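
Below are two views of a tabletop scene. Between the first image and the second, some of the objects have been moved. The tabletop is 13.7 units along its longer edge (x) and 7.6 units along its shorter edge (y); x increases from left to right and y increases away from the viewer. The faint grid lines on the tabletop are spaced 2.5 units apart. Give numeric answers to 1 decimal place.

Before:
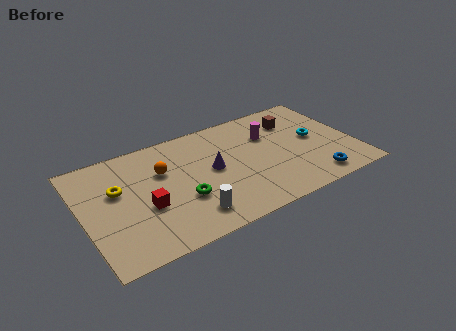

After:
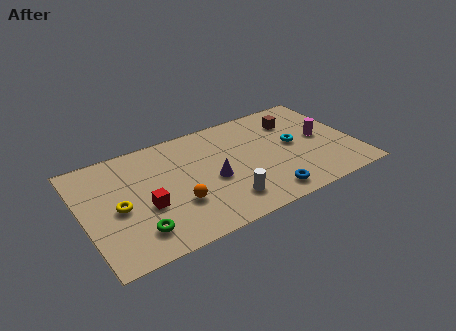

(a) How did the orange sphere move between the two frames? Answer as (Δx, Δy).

(0.4, -2.5)

The orange sphere started near (4.1, 5.0) and ended near (4.5, 2.5).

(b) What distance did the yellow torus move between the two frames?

1.2

From (1.8, 4.7) to (1.7, 3.5), the yellow torus covered √(0.1² + 1.2²) ≈ 1.2 units.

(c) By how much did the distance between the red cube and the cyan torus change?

-1.1

They were about 8.9 units apart before and 7.8 after — 1.1 units closer together.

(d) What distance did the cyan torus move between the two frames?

1.1

The cyan torus was near (11.8, 4.0) before and (10.7, 4.0) after, so it travelled √(1.1² + 0.0²) ≈ 1.1 units.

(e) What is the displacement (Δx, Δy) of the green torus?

(-2.4, -1.1)

The green torus started near (4.8, 2.7) and ended near (2.4, 1.6).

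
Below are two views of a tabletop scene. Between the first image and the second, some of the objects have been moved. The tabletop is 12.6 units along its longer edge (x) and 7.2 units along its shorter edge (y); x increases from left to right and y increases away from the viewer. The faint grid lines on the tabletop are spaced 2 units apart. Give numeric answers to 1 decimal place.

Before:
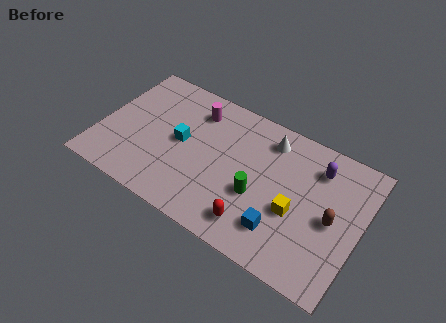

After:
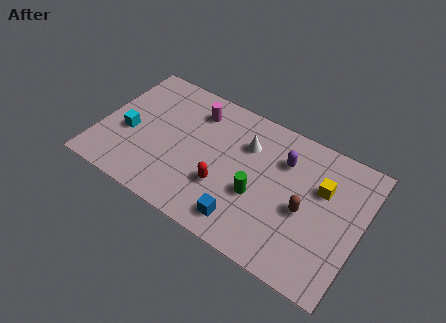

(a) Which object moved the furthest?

the cyan cube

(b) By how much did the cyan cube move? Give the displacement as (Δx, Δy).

(-2.5, -0.7)

The cyan cube started near (3.9, 3.7) and ended near (1.4, 3.0).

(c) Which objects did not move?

the green cylinder and the magenta cylinder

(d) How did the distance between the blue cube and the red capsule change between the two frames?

+0.4

They were about 1.3 units apart before and 1.7 after — 0.4 units further apart.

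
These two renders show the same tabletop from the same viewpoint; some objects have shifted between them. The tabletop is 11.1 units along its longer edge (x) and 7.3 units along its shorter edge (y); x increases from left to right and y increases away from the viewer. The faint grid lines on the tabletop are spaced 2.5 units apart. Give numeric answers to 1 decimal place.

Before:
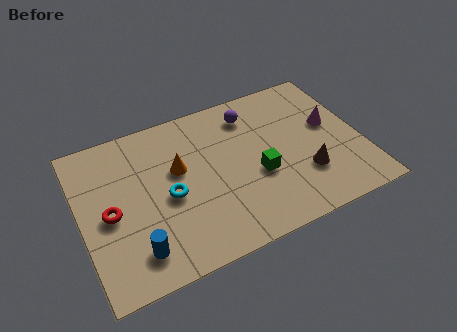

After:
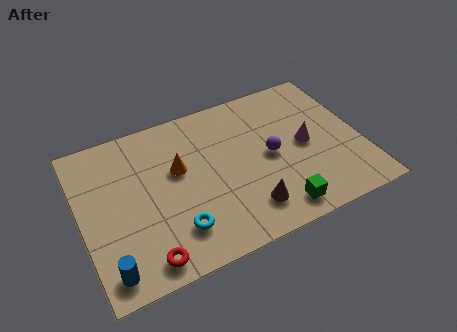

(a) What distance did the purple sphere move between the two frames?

2.4

The purple sphere moved from about (7.0, 5.9) to (7.5, 3.6), a distance of √(0.5² + 2.3²) ≈ 2.4.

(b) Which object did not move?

the orange cone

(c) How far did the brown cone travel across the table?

2.5

From (8.7, 2.2) to (6.3, 1.5), the brown cone covered √(2.4² + 0.7²) ≈ 2.5 units.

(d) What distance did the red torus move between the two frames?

2.7

From (1.1, 3.4) to (2.2, 0.9), the red torus covered √(1.1² + 2.5²) ≈ 2.7 units.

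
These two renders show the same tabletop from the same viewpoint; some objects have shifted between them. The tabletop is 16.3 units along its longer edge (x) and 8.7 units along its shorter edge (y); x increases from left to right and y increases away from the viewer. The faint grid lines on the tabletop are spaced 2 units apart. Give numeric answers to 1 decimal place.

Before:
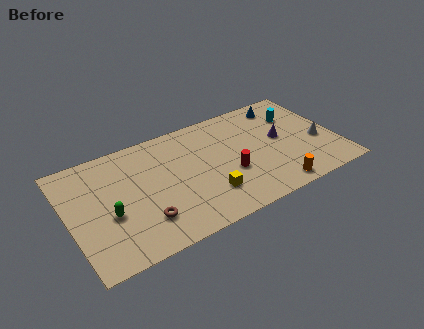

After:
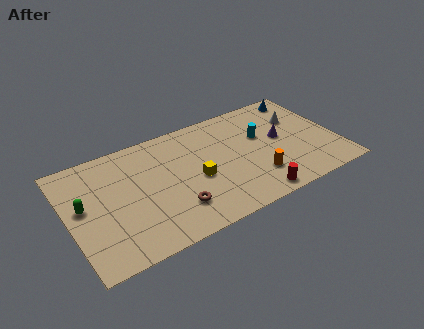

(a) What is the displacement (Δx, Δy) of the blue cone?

(1.3, 0.2)

From the two frames, the blue cone sits at roughly (13.6, 7.4) before and (14.9, 7.6) after.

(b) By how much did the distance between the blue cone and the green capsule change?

+2.3

They were about 12.0 units apart before and 14.3 after — 2.3 units further apart.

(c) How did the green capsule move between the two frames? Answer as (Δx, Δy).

(-1.4, 1.3)

The green capsule started near (2.3, 3.5) and ended near (0.9, 4.8).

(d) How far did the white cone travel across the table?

2.6

From (15.2, 3.5) to (14.3, 5.9), the white cone covered √(0.9² + 2.4²) ≈ 2.6 units.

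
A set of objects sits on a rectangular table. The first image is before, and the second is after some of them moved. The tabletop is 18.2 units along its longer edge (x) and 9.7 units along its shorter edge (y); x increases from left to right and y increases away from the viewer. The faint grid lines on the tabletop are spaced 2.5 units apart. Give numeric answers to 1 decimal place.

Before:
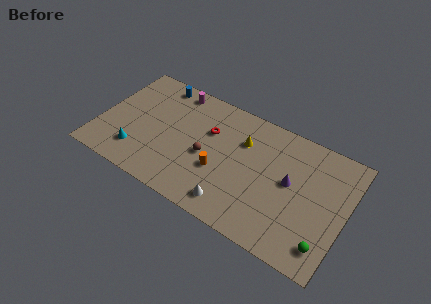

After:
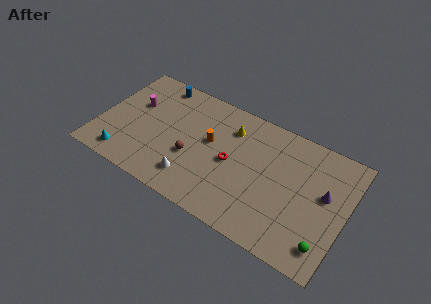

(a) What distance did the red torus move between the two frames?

2.5

The red torus moved from about (7.9, 6.4) to (9.8, 4.7), a distance of √(1.9² + 1.7²) ≈ 2.5.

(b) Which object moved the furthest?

the magenta cylinder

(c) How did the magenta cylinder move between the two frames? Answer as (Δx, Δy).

(-2.6, -2.5)

The magenta cylinder started near (4.9, 8.6) and ended near (2.3, 6.1).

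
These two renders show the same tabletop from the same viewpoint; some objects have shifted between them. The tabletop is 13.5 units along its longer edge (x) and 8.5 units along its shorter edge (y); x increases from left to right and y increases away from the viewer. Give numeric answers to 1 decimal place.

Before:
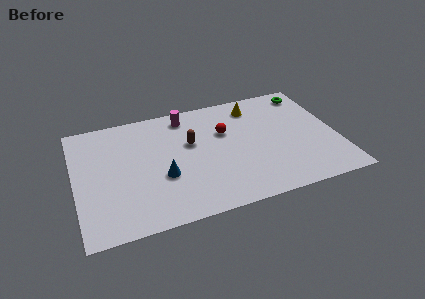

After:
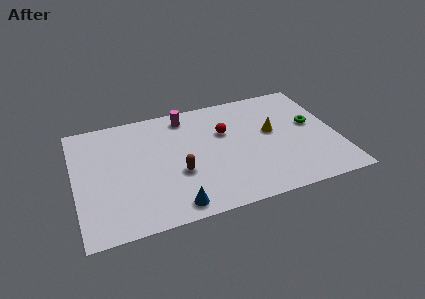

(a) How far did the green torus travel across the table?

2.5

From (12.4, 7.3) to (12.3, 4.8), the green torus covered √(0.1² + 2.5²) ≈ 2.5 units.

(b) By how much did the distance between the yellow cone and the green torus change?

-0.8

They were about 2.9 units apart before and 2.1 after — 0.8 units closer together.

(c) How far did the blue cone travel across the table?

2.2

The blue cone moved from about (4.4, 3.2) to (4.8, 1.0), a distance of √(0.4² + 2.2²) ≈ 2.2.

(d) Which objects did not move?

the red sphere and the magenta cylinder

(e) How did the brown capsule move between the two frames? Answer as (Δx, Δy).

(-0.8, -2.0)

The brown capsule was at about (6.0, 5.2) and moved to about (5.2, 3.2).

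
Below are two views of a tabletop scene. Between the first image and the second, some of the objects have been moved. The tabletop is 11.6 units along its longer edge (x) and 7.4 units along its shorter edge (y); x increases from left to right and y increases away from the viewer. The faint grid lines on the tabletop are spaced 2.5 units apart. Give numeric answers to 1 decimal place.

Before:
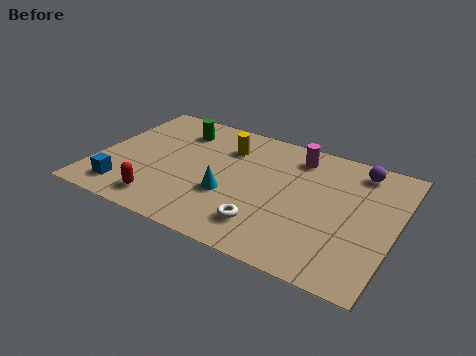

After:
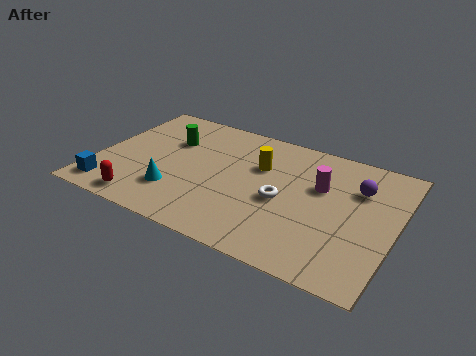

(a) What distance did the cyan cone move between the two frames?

2.1

From (5.3, 2.7) to (3.3, 2.0), the cyan cone covered √(2.0² + 0.7²) ≈ 2.1 units.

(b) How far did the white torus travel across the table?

1.7

From (6.9, 1.6) to (7.3, 3.3), the white torus covered √(0.4² + 1.7²) ≈ 1.7 units.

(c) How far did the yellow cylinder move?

1.5

From (4.8, 5.5) to (6.2, 4.9), the yellow cylinder covered √(1.4² + 0.6²) ≈ 1.5 units.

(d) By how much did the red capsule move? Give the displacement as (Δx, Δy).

(-0.7, -0.3)

The red capsule was at about (2.9, 1.2) and moved to about (2.2, 0.9).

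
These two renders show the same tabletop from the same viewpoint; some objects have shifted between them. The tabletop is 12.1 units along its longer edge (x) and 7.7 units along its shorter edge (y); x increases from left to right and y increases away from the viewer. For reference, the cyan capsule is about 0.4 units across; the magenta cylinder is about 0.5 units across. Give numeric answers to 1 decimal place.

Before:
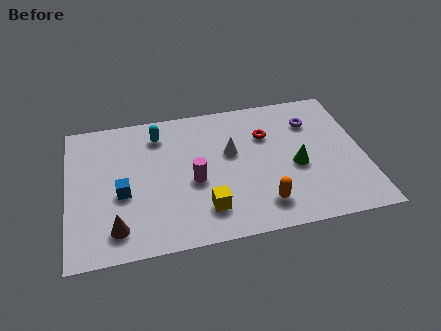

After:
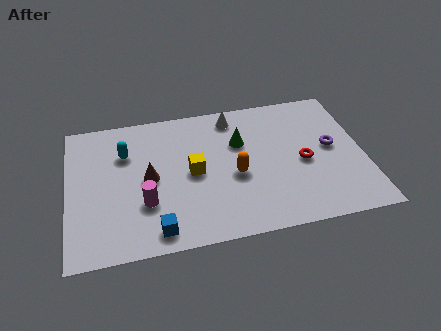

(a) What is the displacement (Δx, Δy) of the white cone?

(0.2, 2.0)

The white cone started near (6.7, 4.6) and ended near (6.9, 6.6).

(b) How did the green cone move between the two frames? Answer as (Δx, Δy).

(-2.2, 1.8)

From the two frames, the green cone sits at roughly (9.3, 3.3) before and (7.1, 5.1) after.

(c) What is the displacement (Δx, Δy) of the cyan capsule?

(-1.4, -0.8)

The cyan capsule was at about (3.8, 6.2) and moved to about (2.4, 5.4).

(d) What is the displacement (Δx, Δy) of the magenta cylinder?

(-2.0, -0.8)

The magenta cylinder started near (5.1, 3.3) and ended near (3.1, 2.5).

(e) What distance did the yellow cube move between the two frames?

2.1

The yellow cube was near (5.5, 1.7) before and (5.1, 3.8) after, so it travelled √(0.4² + 2.1²) ≈ 2.1 units.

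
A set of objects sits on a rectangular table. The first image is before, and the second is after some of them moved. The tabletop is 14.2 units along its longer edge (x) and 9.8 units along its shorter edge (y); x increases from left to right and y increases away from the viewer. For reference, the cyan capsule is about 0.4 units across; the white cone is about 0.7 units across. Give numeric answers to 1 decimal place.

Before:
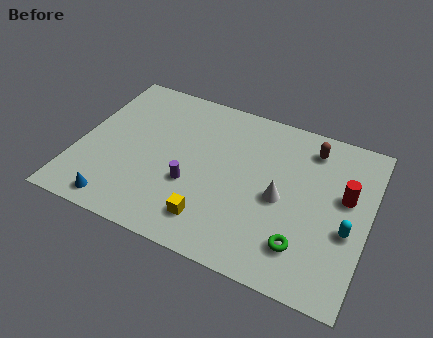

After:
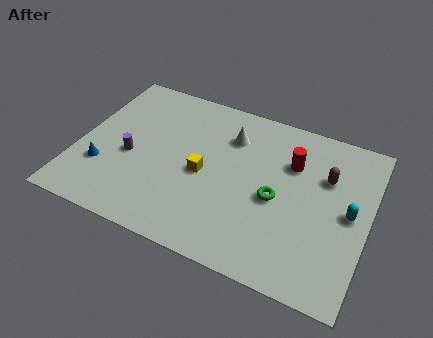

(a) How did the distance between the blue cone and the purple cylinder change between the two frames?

-2.4

They were about 4.1 units apart before and 1.7 after — 2.4 units closer together.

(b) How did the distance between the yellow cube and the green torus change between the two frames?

-0.8

The distance was about 4.4 in the first image and 3.6 in the second, so they moved 0.8 units closer together.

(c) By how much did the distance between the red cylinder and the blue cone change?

-1.9

They were about 11.6 units apart before and 9.7 after — 1.9 units closer together.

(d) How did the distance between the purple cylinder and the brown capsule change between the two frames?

+2.7

They were about 7.0 units apart before and 9.7 after — 2.7 units further apart.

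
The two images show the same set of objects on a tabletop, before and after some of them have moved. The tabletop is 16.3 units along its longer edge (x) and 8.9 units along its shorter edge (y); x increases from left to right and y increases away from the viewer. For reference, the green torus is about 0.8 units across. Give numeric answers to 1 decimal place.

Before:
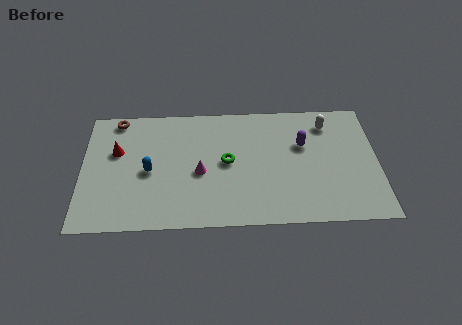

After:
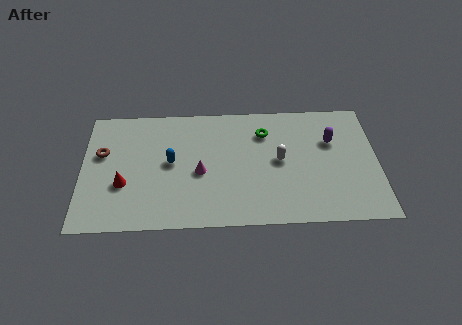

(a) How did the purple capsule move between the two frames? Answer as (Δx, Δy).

(1.6, 0.2)

The purple capsule was at about (12.2, 5.7) and moved to about (13.8, 5.9).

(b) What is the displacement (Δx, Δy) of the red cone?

(0.4, -2.4)

From the two frames, the red cone sits at roughly (1.9, 5.6) before and (2.3, 3.2) after.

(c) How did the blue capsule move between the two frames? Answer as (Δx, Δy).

(1.2, 0.6)

The blue capsule was at about (3.7, 4.1) and moved to about (4.9, 4.7).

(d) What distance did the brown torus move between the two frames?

2.6

From (1.9, 8.0) to (1.1, 5.5), the brown torus covered √(0.8² + 2.5²) ≈ 2.6 units.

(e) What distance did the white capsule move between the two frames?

3.7

The white capsule was near (13.6, 7.2) before and (10.9, 4.6) after, so it travelled √(2.7² + 2.6²) ≈ 3.7 units.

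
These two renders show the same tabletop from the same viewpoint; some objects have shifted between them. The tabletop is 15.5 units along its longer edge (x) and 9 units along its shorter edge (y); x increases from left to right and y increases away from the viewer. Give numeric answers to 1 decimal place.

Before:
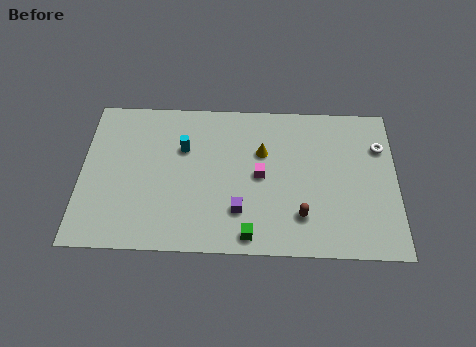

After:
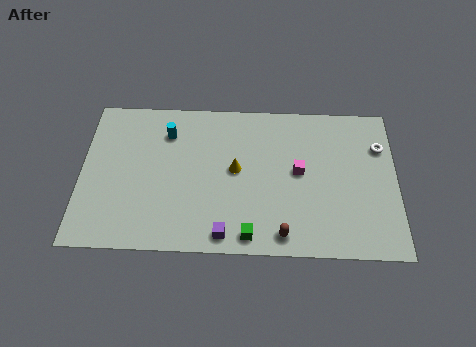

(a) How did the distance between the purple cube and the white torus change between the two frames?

+1.3

The distance was about 8.0 in the first image and 9.3 in the second, so they moved 1.3 units further apart.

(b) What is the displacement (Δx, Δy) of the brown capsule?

(-0.9, -1.1)

The brown capsule was at about (10.8, 2.2) and moved to about (9.9, 1.1).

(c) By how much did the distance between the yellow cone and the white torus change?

+1.5

The distance was about 5.8 in the first image and 7.3 in the second, so they moved 1.5 units further apart.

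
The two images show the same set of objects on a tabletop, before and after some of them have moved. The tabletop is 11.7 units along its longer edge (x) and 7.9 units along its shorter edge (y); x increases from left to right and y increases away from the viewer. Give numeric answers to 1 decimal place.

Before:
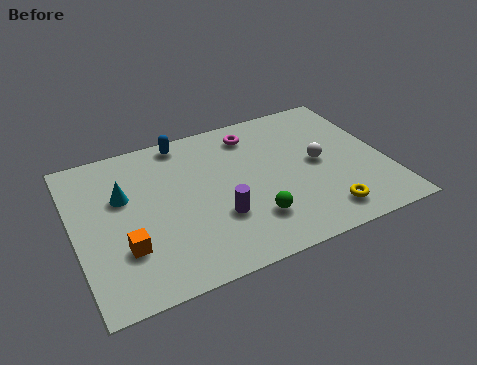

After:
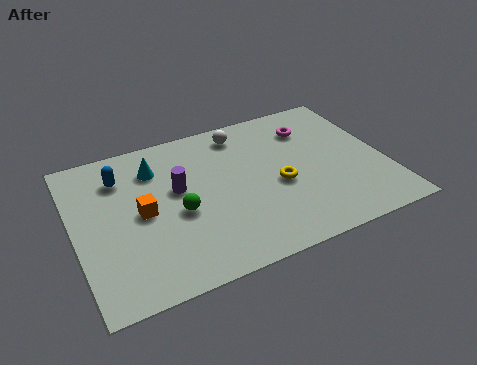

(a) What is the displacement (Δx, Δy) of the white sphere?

(-2.6, 2.7)

From the two frames, the white sphere sits at roughly (9.2, 4.0) before and (6.6, 6.7) after.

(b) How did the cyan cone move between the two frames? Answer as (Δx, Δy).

(1.3, 1.0)

From the two frames, the cyan cone sits at roughly (1.9, 5.0) before and (3.2, 6.0) after.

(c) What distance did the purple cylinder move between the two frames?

2.4

The purple cylinder moved from about (5.2, 2.6) to (3.9, 4.6), a distance of √(1.3² + 2.0²) ≈ 2.4.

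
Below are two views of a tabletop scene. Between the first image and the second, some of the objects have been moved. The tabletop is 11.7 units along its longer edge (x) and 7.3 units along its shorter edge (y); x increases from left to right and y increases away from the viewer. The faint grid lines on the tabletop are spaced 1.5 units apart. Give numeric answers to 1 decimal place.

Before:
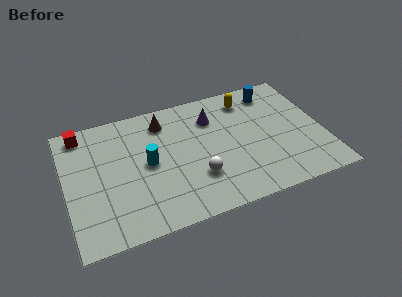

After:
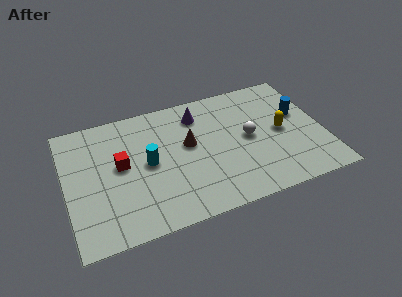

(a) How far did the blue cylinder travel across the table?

2.0

The blue cylinder was near (9.7, 6.1) before and (10.7, 4.4) after, so it travelled √(1.0² + 1.7²) ≈ 2.0 units.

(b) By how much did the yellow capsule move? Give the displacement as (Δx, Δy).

(1.3, -2.4)

From the two frames, the yellow capsule sits at roughly (8.5, 6.0) before and (9.8, 3.6) after.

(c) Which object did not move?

the cyan cylinder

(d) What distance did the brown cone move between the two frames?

2.0

From (4.6, 5.9) to (5.6, 4.2), the brown cone covered √(1.0² + 1.7²) ≈ 2.0 units.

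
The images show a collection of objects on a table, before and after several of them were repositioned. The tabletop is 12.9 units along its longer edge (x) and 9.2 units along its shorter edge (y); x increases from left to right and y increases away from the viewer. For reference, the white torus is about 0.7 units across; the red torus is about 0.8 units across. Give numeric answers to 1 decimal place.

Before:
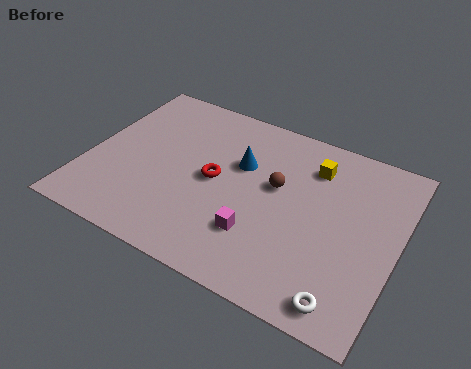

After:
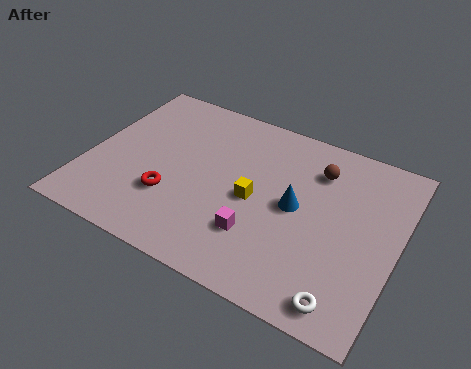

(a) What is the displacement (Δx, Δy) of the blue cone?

(2.5, -1.2)

The blue cone started near (6.2, 5.9) and ended near (8.7, 4.7).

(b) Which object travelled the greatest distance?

the yellow cube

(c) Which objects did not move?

the white torus and the magenta cube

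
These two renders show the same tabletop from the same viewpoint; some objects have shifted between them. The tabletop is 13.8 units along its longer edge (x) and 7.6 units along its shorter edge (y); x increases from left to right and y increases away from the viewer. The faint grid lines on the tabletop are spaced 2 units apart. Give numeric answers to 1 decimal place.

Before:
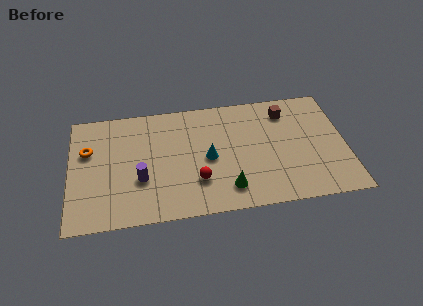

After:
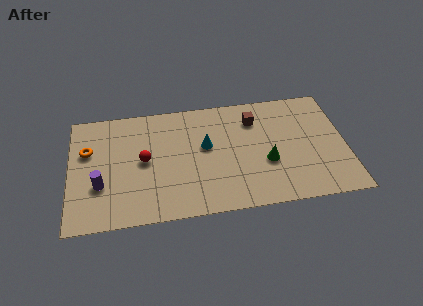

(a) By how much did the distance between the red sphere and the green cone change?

+4.5

Before: roughly 1.7 units apart; after: 6.2. That's 4.5 units further apart.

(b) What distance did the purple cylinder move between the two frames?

2.0

The purple cylinder was near (3.5, 2.7) before and (1.5, 2.6) after, so it travelled √(2.0² + 0.1²) ≈ 2.0 units.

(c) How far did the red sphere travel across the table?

3.1

The red sphere was near (6.3, 2.2) before and (3.7, 3.9) after, so it travelled √(2.6² + 1.7²) ≈ 3.1 units.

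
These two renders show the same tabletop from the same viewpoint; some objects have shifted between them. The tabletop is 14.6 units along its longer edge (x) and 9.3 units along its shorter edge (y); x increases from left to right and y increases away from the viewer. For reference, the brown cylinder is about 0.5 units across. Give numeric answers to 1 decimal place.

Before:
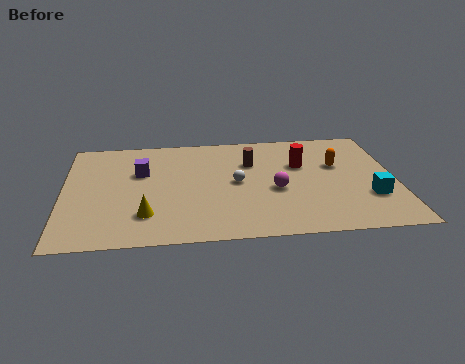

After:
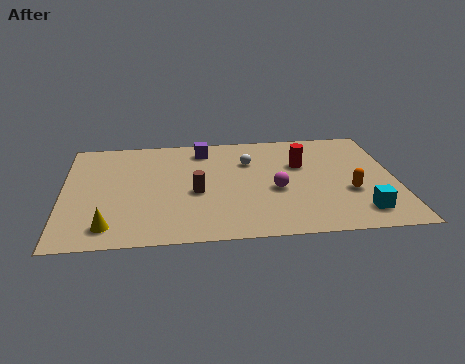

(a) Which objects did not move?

the magenta sphere and the red cylinder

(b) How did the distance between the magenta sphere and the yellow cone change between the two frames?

+1.8

They were about 5.9 units apart before and 7.7 after — 1.8 units further apart.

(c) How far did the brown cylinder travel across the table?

3.5

From (8.3, 6.4) to (5.8, 4.0), the brown cylinder covered √(2.5² + 2.4²) ≈ 3.5 units.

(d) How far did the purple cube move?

3.3

From (3.4, 6.0) to (6.2, 7.8), the purple cube covered √(2.8² + 1.8²) ≈ 3.3 units.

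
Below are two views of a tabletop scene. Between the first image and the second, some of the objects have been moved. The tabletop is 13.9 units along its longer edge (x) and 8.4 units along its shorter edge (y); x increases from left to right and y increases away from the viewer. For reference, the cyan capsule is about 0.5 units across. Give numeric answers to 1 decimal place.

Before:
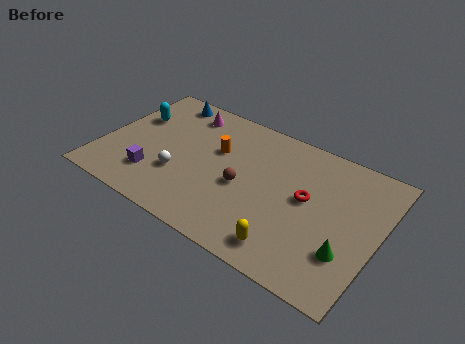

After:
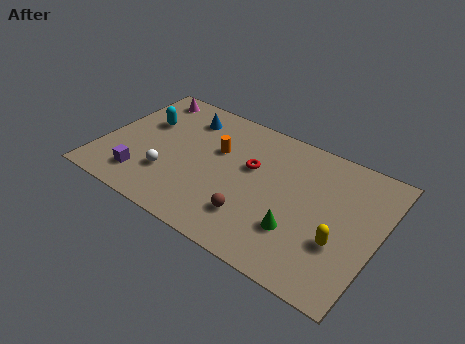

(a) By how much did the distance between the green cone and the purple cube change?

-1.9

The distance was about 9.7 in the first image and 7.8 in the second, so they moved 1.9 units closer together.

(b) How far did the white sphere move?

0.6

The white sphere moved from about (4.1, 2.8) to (3.6, 2.5), a distance of √(0.5² + 0.3²) ≈ 0.6.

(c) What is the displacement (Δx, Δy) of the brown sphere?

(0.8, -1.6)

The brown sphere started near (7.2, 3.7) and ended near (8.0, 2.1).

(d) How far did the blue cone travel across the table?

1.5

The blue cone moved from about (2.4, 7.4) to (3.7, 6.7), a distance of √(1.3² + 0.7²) ≈ 1.5.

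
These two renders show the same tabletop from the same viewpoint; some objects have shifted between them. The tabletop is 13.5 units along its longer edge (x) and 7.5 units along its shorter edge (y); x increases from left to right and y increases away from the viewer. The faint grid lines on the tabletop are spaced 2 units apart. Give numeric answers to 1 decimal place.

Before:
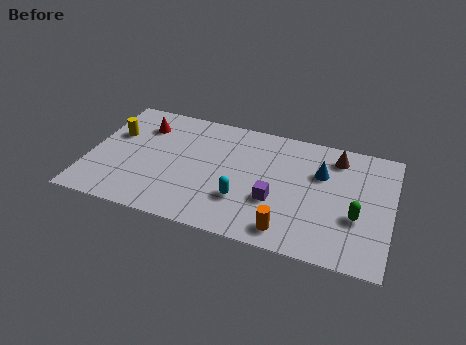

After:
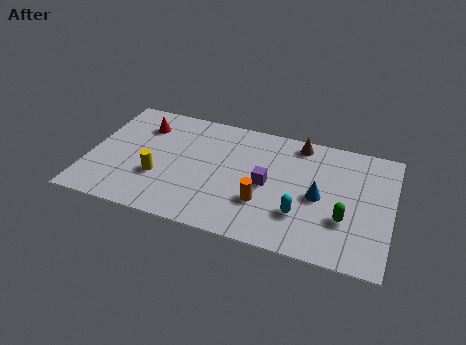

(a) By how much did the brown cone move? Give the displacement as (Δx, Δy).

(-1.7, 0.4)

From the two frames, the brown cone sits at roughly (10.9, 6.2) before and (9.2, 6.6) after.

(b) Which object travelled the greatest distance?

the yellow cylinder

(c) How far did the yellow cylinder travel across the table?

3.1

The yellow cylinder was near (1.0, 4.8) before and (3.2, 2.6) after, so it travelled √(2.2² + 2.2²) ≈ 3.1 units.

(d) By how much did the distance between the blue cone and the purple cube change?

-0.7

They were about 3.0 units apart before and 2.3 after — 0.7 units closer together.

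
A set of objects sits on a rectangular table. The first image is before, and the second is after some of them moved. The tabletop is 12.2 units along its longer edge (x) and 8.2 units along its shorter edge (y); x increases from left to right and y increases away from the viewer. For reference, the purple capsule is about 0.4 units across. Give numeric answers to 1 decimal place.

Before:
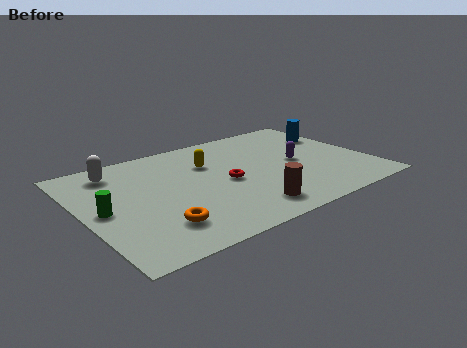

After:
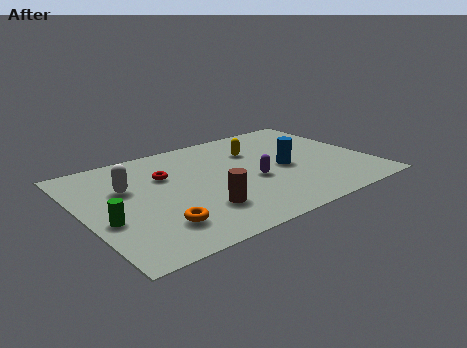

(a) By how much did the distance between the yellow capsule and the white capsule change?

+1.7

Before: roughly 4.0 units apart; after: 5.7. That's 1.7 units further apart.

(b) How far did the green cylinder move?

0.8

The green cylinder was near (0.8, 4.0) before and (0.8, 3.2) after, so it travelled √(0.0² + 0.8²) ≈ 0.8 units.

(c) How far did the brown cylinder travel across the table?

2.0

From (6.4, 1.4) to (4.6, 2.2), the brown cylinder covered √(1.8² + 0.8²) ≈ 2.0 units.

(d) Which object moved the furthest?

the blue cylinder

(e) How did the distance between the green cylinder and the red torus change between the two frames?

-1.5

They were about 5.2 units apart before and 3.7 after — 1.5 units closer together.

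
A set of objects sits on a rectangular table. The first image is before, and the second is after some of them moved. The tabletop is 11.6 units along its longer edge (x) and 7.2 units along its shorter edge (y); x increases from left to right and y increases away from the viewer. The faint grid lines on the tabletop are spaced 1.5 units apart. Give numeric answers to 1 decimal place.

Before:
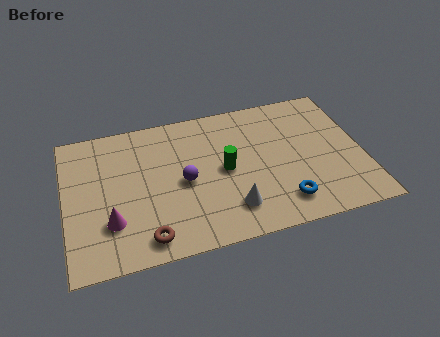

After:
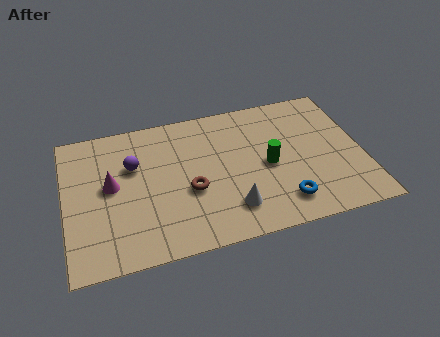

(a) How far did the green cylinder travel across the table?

1.7

The green cylinder moved from about (6.2, 3.6) to (7.9, 3.4), a distance of √(1.7² + 0.2²) ≈ 1.7.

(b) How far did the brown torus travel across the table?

2.6

The brown torus moved from about (3.0, 1.0) to (4.8, 2.9), a distance of √(1.8² + 1.9²) ≈ 2.6.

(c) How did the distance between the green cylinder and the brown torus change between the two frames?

-1.0

The distance was about 4.1 in the first image and 3.1 in the second, so they moved 1.0 units closer together.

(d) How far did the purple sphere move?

2.3

The purple sphere moved from about (4.6, 3.4) to (2.7, 4.7), a distance of √(1.9² + 1.3²) ≈ 2.3.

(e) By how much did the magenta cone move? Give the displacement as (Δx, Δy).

(0.1, 1.8)

From the two frames, the magenta cone sits at roughly (1.7, 2.1) before and (1.8, 3.9) after.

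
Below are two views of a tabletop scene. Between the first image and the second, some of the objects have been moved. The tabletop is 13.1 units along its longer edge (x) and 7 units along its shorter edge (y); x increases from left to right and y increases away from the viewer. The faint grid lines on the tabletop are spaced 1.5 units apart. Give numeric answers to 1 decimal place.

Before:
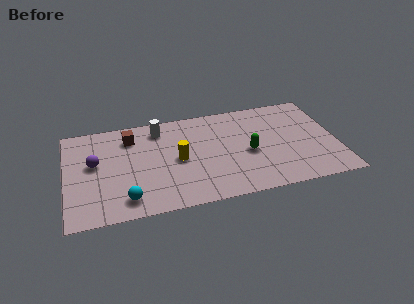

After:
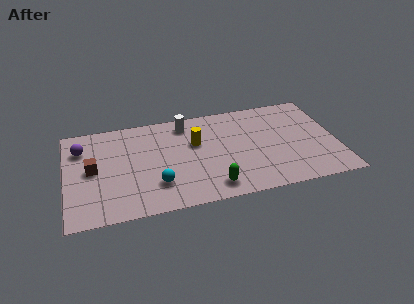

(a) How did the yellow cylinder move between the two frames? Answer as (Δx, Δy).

(0.9, 1.0)

The yellow cylinder was at about (5.4, 3.4) and moved to about (6.3, 4.4).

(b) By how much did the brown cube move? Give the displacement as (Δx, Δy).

(-1.9, -1.9)

From the two frames, the brown cube sits at roughly (3.2, 5.5) before and (1.3, 3.6) after.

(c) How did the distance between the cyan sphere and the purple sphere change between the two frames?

+1.7

Before: roughly 3.1 units apart; after: 4.8. That's 1.7 units further apart.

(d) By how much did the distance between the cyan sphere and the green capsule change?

-3.6

They were about 6.3 units apart before and 2.7 after — 3.6 units closer together.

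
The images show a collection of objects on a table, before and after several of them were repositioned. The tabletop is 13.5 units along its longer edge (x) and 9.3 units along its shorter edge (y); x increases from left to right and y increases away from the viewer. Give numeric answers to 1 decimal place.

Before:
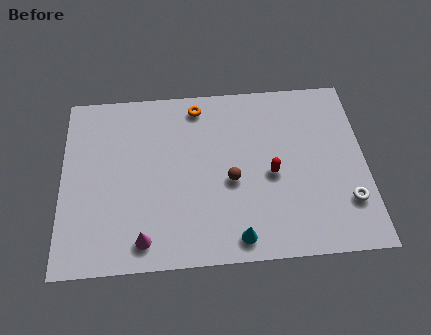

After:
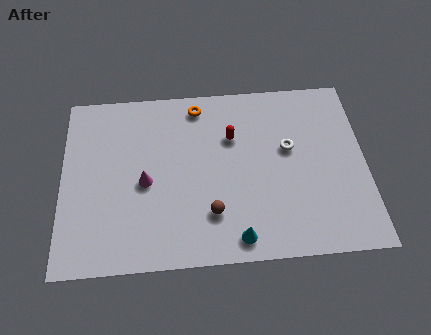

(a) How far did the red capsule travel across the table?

2.7

The red capsule moved from about (9.3, 4.2) to (7.6, 6.3), a distance of √(1.7² + 2.1²) ≈ 2.7.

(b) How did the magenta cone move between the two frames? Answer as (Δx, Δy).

(0.1, 2.9)

The magenta cone was at about (3.6, 1.3) and moved to about (3.7, 4.2).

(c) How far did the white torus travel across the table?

3.9

The white torus was near (12.6, 2.5) before and (10.1, 5.5) after, so it travelled √(2.5² + 3.0²) ≈ 3.9 units.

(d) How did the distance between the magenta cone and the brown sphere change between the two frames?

-1.3

Before: roughly 4.7 units apart; after: 3.4. That's 1.3 units closer together.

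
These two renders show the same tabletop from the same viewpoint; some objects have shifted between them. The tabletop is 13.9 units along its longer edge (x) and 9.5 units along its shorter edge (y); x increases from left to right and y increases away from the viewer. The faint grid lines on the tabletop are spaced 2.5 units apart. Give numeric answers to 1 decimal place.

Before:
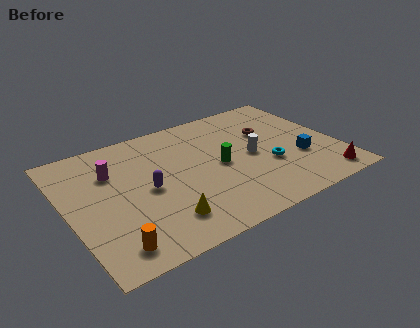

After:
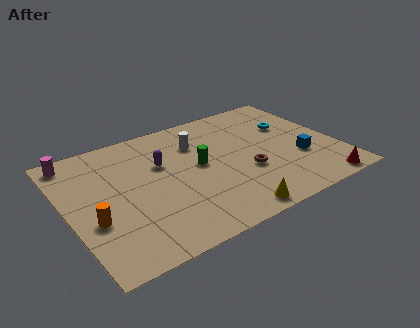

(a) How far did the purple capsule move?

1.9

The purple capsule moved from about (4.0, 4.5) to (5.0, 6.1), a distance of √(1.0² + 1.6²) ≈ 1.9.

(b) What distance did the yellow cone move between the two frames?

3.4

From (4.4, 2.0) to (7.6, 0.9), the yellow cone covered √(3.2² + 1.1²) ≈ 3.4 units.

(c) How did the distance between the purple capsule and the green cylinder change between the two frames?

-1.7

The distance was about 3.8 in the first image and 2.1 in the second, so they moved 1.7 units closer together.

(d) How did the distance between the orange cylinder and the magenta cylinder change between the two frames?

-0.4

They were about 5.3 units apart before and 4.9 after — 0.4 units closer together.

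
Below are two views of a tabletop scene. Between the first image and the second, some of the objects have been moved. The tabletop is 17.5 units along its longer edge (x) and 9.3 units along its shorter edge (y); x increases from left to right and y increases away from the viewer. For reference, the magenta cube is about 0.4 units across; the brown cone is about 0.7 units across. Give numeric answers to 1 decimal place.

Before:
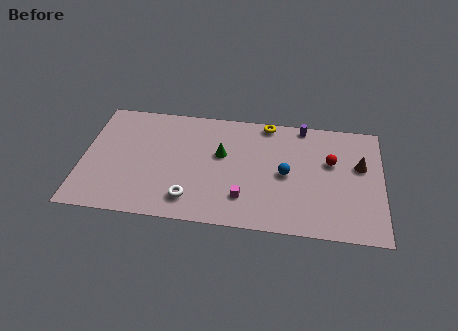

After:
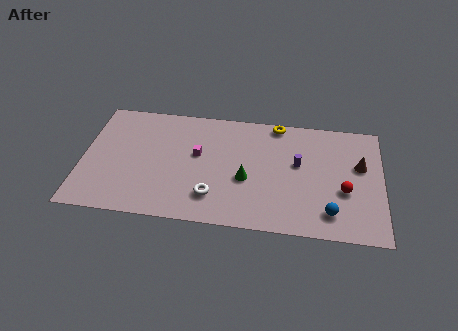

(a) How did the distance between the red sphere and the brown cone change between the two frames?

+0.6

The distance was about 1.7 in the first image and 2.3 in the second, so they moved 0.6 units further apart.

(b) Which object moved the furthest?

the magenta cube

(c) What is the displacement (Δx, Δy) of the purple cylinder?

(-0.2, -3.1)

From the two frames, the purple cylinder sits at roughly (12.8, 8.5) before and (12.6, 5.4) after.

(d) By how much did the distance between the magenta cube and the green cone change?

-0.3

Before: roughly 3.6 units apart; after: 3.3. That's 0.3 units closer together.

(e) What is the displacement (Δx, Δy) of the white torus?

(1.3, 0.4)

The white torus was at about (6.4, 1.8) and moved to about (7.7, 2.2).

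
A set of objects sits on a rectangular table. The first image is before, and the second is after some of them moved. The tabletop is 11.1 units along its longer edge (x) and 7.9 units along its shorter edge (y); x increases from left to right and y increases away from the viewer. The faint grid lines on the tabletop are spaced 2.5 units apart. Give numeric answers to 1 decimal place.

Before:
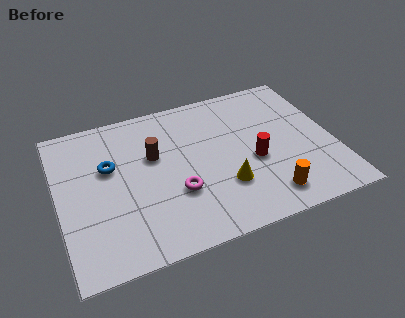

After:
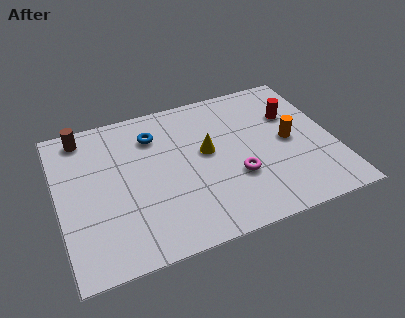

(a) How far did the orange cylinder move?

2.9

The orange cylinder moved from about (8.1, 1.3) to (9.3, 3.9), a distance of √(1.2² + 2.6²) ≈ 2.9.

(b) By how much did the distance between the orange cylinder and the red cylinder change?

-0.6

They were about 2.0 units apart before and 1.4 after — 0.6 units closer together.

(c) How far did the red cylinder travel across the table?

2.7

From (7.8, 3.3) to (9.6, 5.3), the red cylinder covered √(1.8² + 2.0²) ≈ 2.7 units.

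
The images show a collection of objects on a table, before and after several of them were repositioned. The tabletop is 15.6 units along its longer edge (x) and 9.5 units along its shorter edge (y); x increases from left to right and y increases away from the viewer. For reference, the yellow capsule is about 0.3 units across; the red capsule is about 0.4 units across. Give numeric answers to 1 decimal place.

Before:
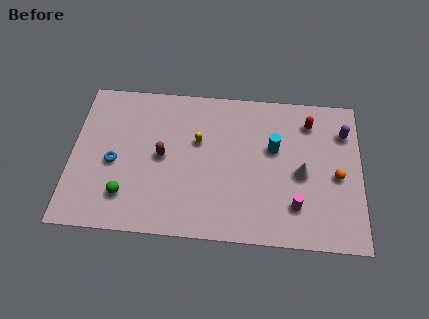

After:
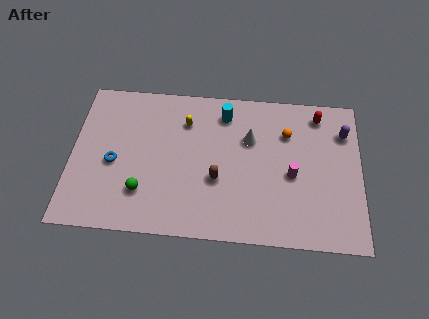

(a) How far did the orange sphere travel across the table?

3.7

From (14.3, 4.3) to (11.6, 6.8), the orange sphere covered √(2.7² + 2.5²) ≈ 3.7 units.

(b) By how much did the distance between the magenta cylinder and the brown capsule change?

-3.6

They were about 7.6 units apart before and 4.0 after — 3.6 units closer together.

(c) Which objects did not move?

the blue torus and the purple capsule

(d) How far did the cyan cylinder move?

3.4

From (10.9, 5.8) to (8.2, 7.8), the cyan cylinder covered √(2.7² + 2.0²) ≈ 3.4 units.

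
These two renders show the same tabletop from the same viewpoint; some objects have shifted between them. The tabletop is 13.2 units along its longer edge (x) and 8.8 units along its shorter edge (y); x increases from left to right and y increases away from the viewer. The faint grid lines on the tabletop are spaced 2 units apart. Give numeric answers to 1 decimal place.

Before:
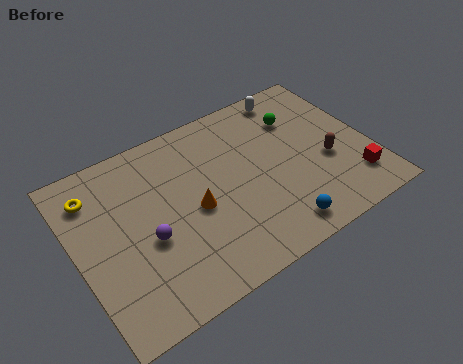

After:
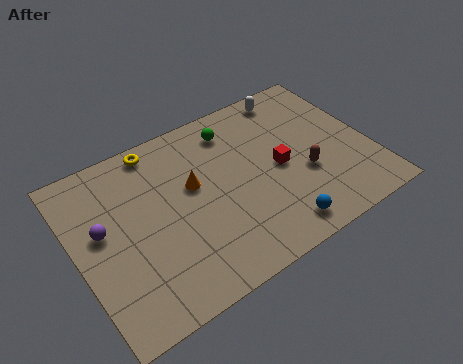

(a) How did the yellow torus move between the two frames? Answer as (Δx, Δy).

(3.0, 1.0)

From the two frames, the yellow torus sits at roughly (1.1, 6.9) before and (4.1, 7.9) after.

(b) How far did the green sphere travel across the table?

3.0

From (10.4, 6.4) to (7.5, 7.2), the green sphere covered √(2.9² + 0.8²) ≈ 3.0 units.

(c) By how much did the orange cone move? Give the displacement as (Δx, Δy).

(0.1, 1.2)

From the two frames, the orange cone sits at roughly (5.2, 4.0) before and (5.3, 5.2) after.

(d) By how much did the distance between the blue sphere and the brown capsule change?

-0.9

The distance was about 3.6 in the first image and 2.7 in the second, so they moved 0.9 units closer together.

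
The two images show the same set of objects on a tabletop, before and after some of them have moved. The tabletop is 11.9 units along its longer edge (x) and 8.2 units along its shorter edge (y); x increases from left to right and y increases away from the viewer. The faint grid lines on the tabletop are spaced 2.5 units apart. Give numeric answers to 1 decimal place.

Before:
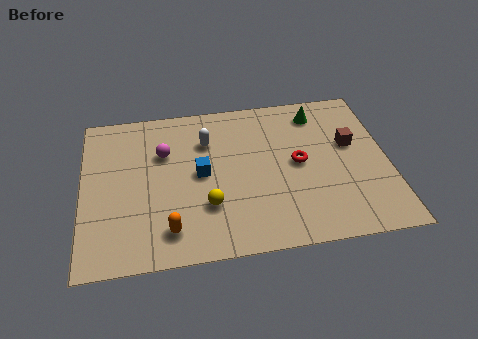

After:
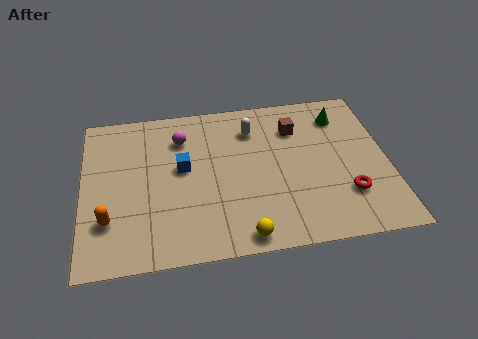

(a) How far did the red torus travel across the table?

2.6

From (8.4, 4.2) to (10.2, 2.3), the red torus covered √(1.8² + 1.9²) ≈ 2.6 units.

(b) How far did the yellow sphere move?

2.1

From (4.8, 2.5) to (6.1, 0.8), the yellow sphere covered √(1.3² + 1.7²) ≈ 2.1 units.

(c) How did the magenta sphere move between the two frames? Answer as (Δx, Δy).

(0.7, 0.7)

The magenta sphere started near (3.2, 5.5) and ended near (3.9, 6.2).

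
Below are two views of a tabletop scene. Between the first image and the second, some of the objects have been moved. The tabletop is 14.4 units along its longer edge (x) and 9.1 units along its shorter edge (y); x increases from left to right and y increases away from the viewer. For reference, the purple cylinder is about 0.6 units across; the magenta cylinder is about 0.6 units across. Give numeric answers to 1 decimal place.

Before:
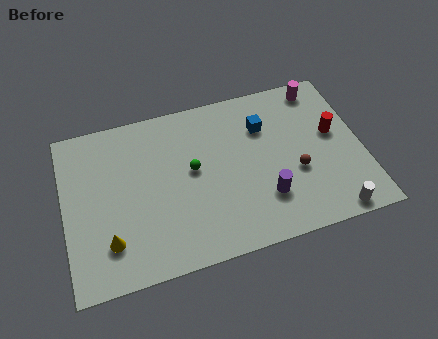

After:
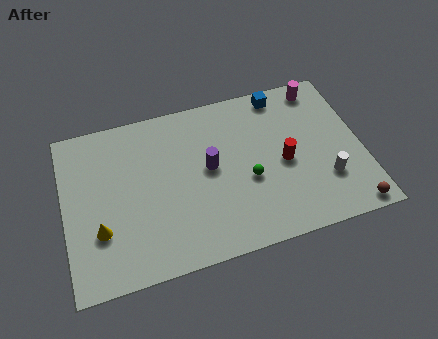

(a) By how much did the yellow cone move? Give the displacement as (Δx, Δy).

(-0.4, 0.7)

The yellow cone started near (2.0, 2.2) and ended near (1.6, 2.9).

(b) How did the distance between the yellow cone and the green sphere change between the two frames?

+2.2

The distance was about 5.0 in the first image and 7.2 in the second, so they moved 2.2 units further apart.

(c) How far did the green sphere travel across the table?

2.9

The green sphere moved from about (6.2, 5.0) to (8.8, 3.7), a distance of √(2.6² + 1.3²) ≈ 2.9.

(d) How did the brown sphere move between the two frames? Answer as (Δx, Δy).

(2.4, -2.7)

From the two frames, the brown sphere sits at roughly (11.1, 3.5) before and (13.5, 0.8) after.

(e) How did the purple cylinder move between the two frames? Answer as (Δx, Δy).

(-2.5, 2.4)

The purple cylinder was at about (9.5, 2.5) and moved to about (7.0, 4.9).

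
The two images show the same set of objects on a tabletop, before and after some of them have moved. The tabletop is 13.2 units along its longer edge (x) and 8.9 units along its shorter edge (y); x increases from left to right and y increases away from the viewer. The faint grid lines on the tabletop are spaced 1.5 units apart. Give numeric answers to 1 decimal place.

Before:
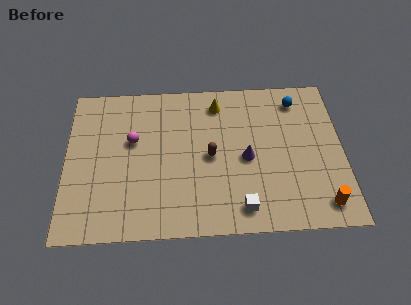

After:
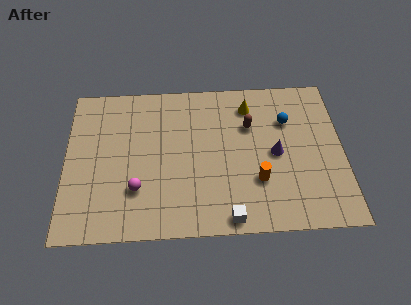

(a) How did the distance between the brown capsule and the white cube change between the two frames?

+2.0

They were about 3.3 units apart before and 5.3 after — 2.0 units further apart.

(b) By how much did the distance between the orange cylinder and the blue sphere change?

-2.5

They were about 6.2 units apart before and 3.7 after — 2.5 units closer together.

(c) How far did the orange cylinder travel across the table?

3.4

From (12.1, 1.3) to (9.1, 2.8), the orange cylinder covered √(3.0² + 1.5²) ≈ 3.4 units.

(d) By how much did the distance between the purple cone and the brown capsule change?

+0.4

They were about 1.7 units apart before and 2.1 after — 0.4 units further apart.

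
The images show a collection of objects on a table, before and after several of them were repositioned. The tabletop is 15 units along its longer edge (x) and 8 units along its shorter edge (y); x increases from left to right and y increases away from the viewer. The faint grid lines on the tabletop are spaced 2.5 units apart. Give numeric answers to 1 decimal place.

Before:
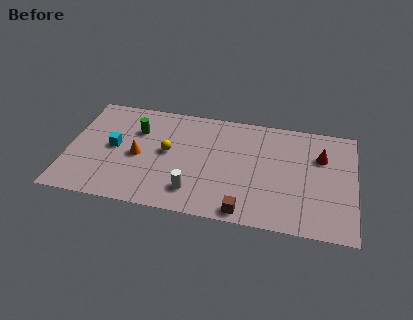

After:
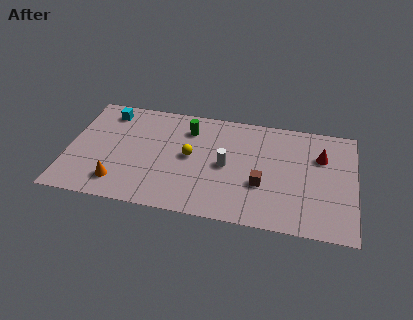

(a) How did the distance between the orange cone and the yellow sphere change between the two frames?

+2.8

Before: roughly 1.6 units apart; after: 4.4. That's 2.8 units further apart.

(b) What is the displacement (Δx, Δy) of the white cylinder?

(1.6, 2.2)

The white cylinder started near (6.7, 1.7) and ended near (8.3, 3.9).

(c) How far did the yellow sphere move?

1.2

The yellow sphere was near (5.2, 4.3) before and (6.4, 4.2) after, so it travelled √(1.2² + 0.1²) ≈ 1.2 units.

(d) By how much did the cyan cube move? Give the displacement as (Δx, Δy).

(-0.5, 2.6)

The cyan cube started near (2.4, 4.1) and ended near (1.9, 6.7).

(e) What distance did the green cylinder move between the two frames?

2.8

From (3.5, 5.6) to (6.2, 6.2), the green cylinder covered √(2.7² + 0.6²) ≈ 2.8 units.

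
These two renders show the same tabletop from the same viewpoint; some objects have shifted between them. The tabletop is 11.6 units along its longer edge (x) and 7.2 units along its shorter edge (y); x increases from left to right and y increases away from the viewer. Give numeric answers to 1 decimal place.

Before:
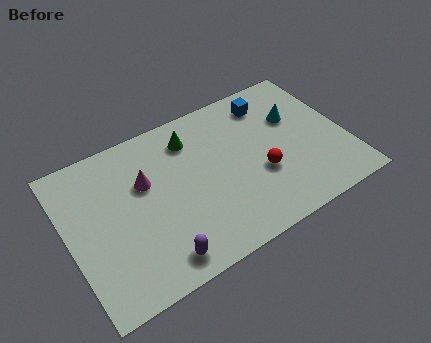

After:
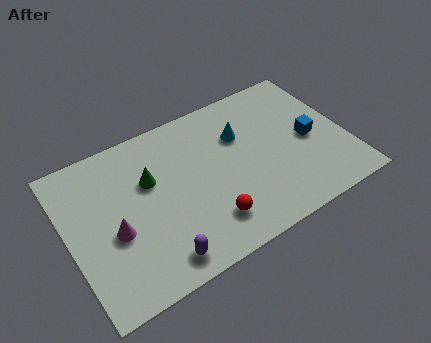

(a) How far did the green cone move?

2.2

The green cone was near (5.4, 5.7) before and (3.5, 4.6) after, so it travelled √(1.9² + 1.1²) ≈ 2.2 units.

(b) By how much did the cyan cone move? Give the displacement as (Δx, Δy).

(-2.3, 0.2)

The cyan cone was at about (9.7, 4.7) and moved to about (7.4, 4.9).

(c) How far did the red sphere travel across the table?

2.6

The red sphere moved from about (7.9, 2.7) to (5.5, 1.6), a distance of √(2.4² + 1.1²) ≈ 2.6.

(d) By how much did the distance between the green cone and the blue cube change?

+3.3

They were about 3.4 units apart before and 6.7 after — 3.3 units further apart.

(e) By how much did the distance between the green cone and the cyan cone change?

-0.5

Before: roughly 4.4 units apart; after: 3.9. That's 0.5 units closer together.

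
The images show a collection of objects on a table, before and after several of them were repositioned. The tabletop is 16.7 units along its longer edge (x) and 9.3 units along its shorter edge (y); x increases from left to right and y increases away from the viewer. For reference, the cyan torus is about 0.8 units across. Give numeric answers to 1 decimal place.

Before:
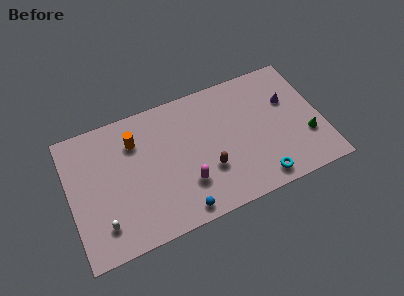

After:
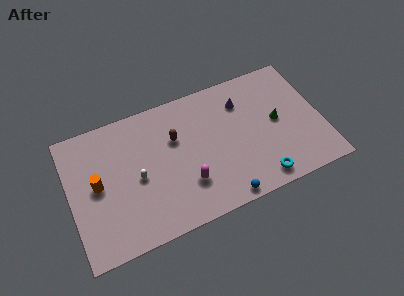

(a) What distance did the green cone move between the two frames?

2.5

The green cone was near (15.6, 3.0) before and (13.8, 4.8) after, so it travelled √(1.8² + 1.8²) ≈ 2.5 units.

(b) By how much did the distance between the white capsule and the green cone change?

-4.3

The distance was about 13.7 in the first image and 9.4 in the second, so they moved 4.3 units closer together.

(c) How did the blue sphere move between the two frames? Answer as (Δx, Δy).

(2.8, -0.2)

The blue sphere started near (6.9, 1.0) and ended near (9.7, 0.8).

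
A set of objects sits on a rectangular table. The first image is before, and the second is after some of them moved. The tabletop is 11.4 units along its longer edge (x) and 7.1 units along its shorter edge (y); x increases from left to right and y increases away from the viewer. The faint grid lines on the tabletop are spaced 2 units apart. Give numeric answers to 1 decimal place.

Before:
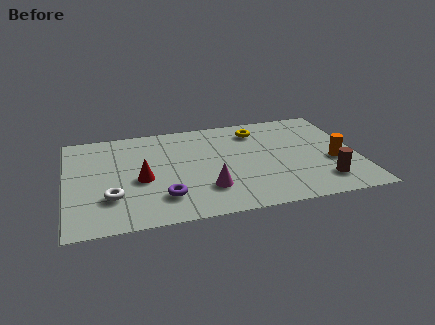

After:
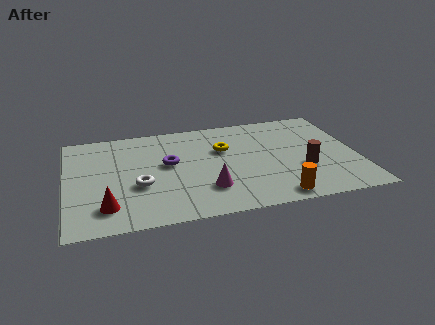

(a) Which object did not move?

the magenta cone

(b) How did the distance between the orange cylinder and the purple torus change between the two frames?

-1.7

The distance was about 6.8 in the first image and 5.1 in the second, so they moved 1.7 units closer together.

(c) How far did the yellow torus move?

1.8

From (7.6, 5.7) to (6.2, 4.6), the yellow torus covered √(1.4² + 1.1²) ≈ 1.8 units.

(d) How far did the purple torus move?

2.3

The purple torus was near (3.7, 1.7) before and (4.0, 4.0) after, so it travelled √(0.3² + 2.3²) ≈ 2.3 units.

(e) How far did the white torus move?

1.3

The white torus moved from about (1.7, 2.1) to (2.8, 2.7), a distance of √(1.1² + 0.6²) ≈ 1.3.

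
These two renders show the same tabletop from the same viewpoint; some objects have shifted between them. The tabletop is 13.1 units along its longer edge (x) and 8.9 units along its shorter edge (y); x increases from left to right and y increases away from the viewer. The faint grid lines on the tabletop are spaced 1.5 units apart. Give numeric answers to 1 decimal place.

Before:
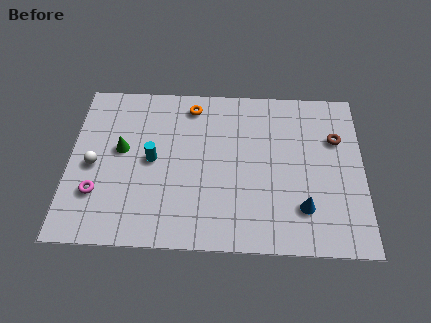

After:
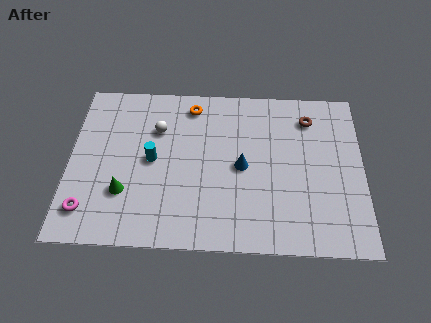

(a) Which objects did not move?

the orange torus and the cyan cylinder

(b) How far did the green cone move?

2.3

The green cone was near (2.3, 5.0) before and (2.5, 2.7) after, so it travelled √(0.2² + 2.3²) ≈ 2.3 units.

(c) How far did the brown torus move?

1.6

From (11.9, 6.0) to (10.7, 7.1), the brown torus covered √(1.2² + 1.1²) ≈ 1.6 units.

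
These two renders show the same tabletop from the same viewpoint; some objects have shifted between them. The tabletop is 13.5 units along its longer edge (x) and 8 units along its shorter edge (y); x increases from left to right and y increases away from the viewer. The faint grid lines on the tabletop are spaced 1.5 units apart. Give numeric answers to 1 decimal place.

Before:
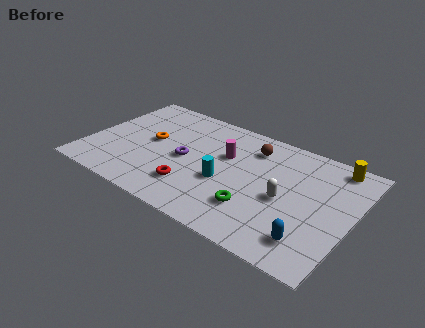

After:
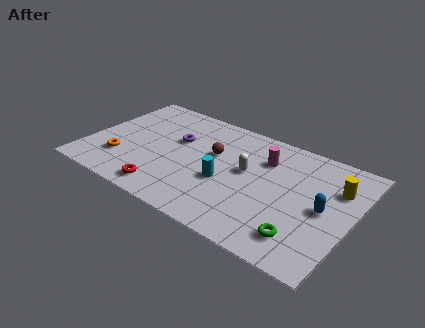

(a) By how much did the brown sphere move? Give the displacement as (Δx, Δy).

(-1.8, -1.4)

From the two frames, the brown sphere sits at roughly (8.1, 6.3) before and (6.3, 4.9) after.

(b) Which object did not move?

the cyan cylinder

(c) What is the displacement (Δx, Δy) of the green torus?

(2.5, -0.6)

The green torus was at about (8.9, 2.2) and moved to about (11.4, 1.6).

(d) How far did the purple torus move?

1.4

The purple torus moved from about (5.0, 3.8) to (4.3, 5.0), a distance of √(0.7² + 1.2²) ≈ 1.4.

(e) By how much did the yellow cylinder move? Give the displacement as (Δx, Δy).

(0.3, -1.5)

From the two frames, the yellow cylinder sits at roughly (12.2, 7.1) before and (12.5, 5.6) after.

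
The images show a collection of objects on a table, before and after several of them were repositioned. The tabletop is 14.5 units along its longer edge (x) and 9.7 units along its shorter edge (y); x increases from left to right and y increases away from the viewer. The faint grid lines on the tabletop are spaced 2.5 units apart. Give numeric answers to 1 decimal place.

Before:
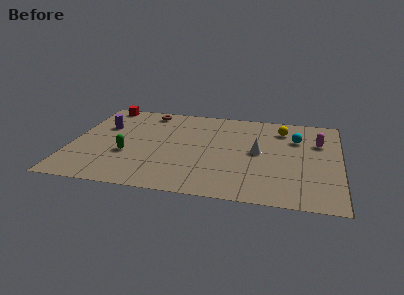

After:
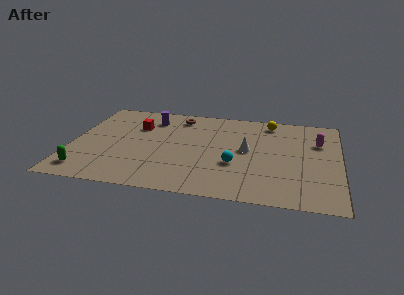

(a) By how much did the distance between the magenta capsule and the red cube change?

-2.2

The distance was about 12.1 in the first image and 9.9 in the second, so they moved 2.2 units closer together.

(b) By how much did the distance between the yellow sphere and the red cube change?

-2.6

The distance was about 10.0 in the first image and 7.4 in the second, so they moved 2.6 units closer together.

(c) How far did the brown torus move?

1.7

The brown torus moved from about (3.9, 8.5) to (5.6, 8.2), a distance of √(1.7² + 0.3²) ≈ 1.7.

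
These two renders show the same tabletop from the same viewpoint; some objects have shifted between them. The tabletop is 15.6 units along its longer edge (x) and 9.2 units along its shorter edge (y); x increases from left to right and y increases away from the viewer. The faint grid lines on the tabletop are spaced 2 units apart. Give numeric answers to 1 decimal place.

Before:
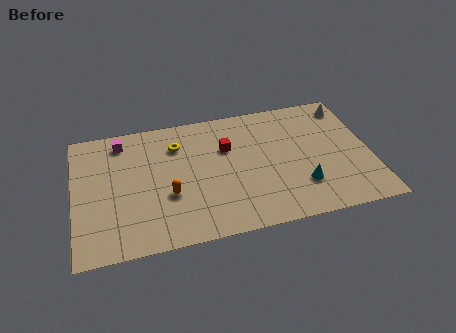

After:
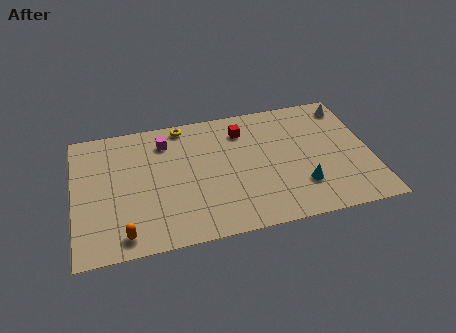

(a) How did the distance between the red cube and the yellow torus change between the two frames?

+0.6

They were about 2.7 units apart before and 3.3 after — 0.6 units further apart.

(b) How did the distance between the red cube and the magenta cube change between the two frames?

-1.7

The distance was about 5.8 in the first image and 4.1 in the second, so they moved 1.7 units closer together.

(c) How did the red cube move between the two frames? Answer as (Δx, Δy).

(0.9, 1.1)

The red cube started near (8.1, 6.1) and ended near (9.0, 7.2).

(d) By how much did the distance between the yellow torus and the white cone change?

-0.4

They were about 9.2 units apart before and 8.8 after — 0.4 units closer together.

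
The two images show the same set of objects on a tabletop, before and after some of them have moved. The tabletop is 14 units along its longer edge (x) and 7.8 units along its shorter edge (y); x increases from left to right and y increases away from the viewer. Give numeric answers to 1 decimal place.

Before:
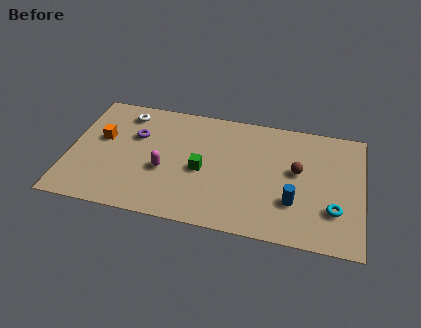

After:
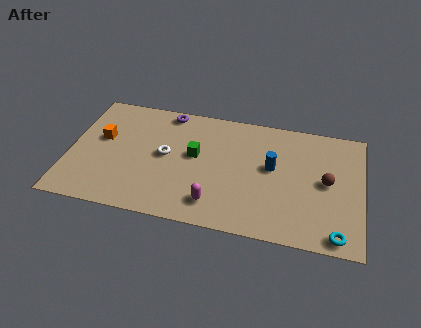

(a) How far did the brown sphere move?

1.5

The brown sphere moved from about (10.9, 4.4) to (12.3, 4.0), a distance of √(1.4² + 0.4²) ≈ 1.5.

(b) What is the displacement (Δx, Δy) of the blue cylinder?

(-1.1, 2.0)

The blue cylinder was at about (10.8, 2.4) and moved to about (9.7, 4.4).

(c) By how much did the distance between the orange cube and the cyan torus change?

+0.6

The distance was about 11.4 in the first image and 12.0 in the second, so they moved 0.6 units further apart.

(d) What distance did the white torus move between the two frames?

3.2

The white torus was near (2.5, 6.5) before and (4.6, 4.1) after, so it travelled √(2.1² + 2.4²) ≈ 3.2 units.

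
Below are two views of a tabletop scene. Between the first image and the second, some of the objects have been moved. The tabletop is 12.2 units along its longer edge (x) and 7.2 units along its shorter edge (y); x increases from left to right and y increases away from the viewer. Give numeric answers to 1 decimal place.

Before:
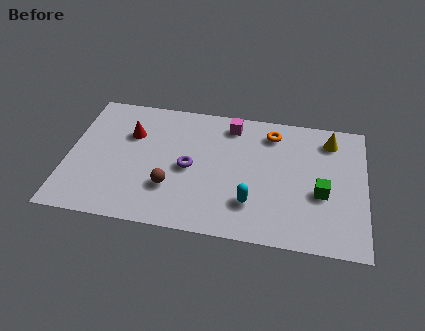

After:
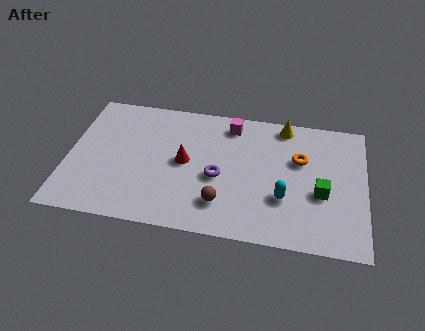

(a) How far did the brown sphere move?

2.2

From (4.3, 2.2) to (6.4, 1.7), the brown sphere covered √(2.1² + 0.5²) ≈ 2.2 units.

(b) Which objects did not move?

the magenta cube and the green cube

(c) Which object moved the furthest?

the red cone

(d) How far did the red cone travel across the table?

2.6

The red cone moved from about (2.5, 4.9) to (4.8, 3.7), a distance of √(2.3² + 1.2²) ≈ 2.6.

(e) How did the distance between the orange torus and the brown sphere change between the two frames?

-1.2

The distance was about 5.4 in the first image and 4.2 in the second, so they moved 1.2 units closer together.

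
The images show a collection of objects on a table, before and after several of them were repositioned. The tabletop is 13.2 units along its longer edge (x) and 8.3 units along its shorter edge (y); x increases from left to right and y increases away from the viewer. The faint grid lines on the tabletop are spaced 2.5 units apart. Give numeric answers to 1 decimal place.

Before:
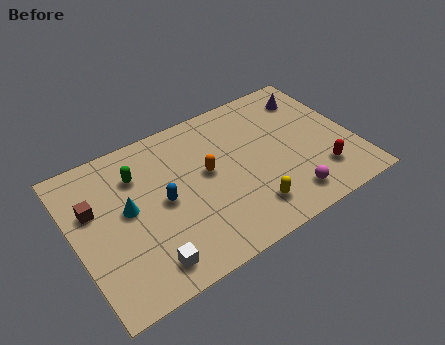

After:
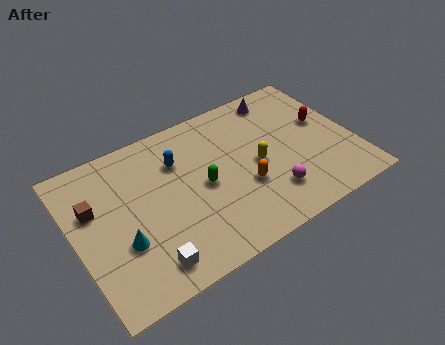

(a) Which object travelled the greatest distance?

the green capsule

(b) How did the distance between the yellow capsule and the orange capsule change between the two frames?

-2.1

Before: roughly 3.3 units apart; after: 1.2. That's 2.1 units closer together.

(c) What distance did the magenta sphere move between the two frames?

0.9

The magenta sphere moved from about (9.6, 1.4) to (8.9, 2.0), a distance of √(0.7² + 0.6²) ≈ 0.9.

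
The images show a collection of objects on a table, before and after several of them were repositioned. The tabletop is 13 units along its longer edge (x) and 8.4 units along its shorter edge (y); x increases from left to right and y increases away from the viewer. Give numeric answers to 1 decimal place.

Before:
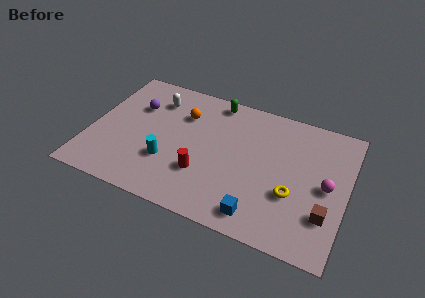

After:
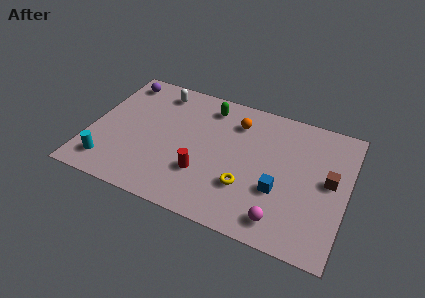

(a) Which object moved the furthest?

the magenta sphere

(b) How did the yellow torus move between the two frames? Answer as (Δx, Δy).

(-2.3, -0.4)

From the two frames, the yellow torus sits at roughly (10.4, 3.0) before and (8.1, 2.6) after.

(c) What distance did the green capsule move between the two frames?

0.6

The green capsule moved from about (6.0, 7.5) to (5.7, 7.0), a distance of √(0.3² + 0.5²) ≈ 0.6.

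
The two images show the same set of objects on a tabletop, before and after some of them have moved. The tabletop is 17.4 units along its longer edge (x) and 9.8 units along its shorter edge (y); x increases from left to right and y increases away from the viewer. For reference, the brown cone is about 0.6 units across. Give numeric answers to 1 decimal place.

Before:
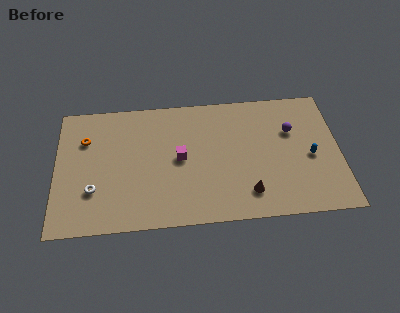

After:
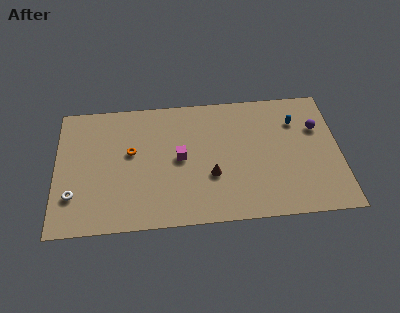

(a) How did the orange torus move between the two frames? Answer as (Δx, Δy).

(2.8, -1.2)

From the two frames, the orange torus sits at roughly (1.8, 6.9) before and (4.6, 5.7) after.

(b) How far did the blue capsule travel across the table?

2.9

The blue capsule moved from about (15.6, 4.4) to (14.8, 7.2), a distance of √(0.8² + 2.8²) ≈ 2.9.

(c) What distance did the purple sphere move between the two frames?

1.6

From (14.5, 6.5) to (16.1, 6.6), the purple sphere covered √(1.6² + 0.1²) ≈ 1.6 units.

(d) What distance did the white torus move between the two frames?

1.2

From (2.3, 3.0) to (1.1, 2.7), the white torus covered √(1.2² + 0.3²) ≈ 1.2 units.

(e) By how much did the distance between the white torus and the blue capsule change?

+1.0

Before: roughly 13.4 units apart; after: 14.4. That's 1.0 units further apart.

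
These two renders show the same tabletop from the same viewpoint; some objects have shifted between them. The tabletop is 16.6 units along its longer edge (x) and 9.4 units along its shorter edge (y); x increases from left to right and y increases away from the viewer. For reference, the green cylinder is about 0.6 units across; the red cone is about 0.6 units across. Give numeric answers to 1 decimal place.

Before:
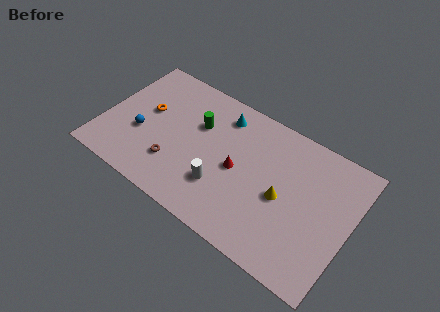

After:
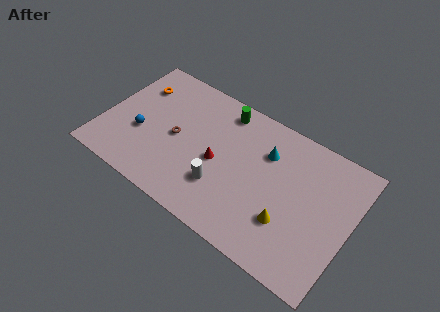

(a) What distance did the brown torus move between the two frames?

1.9

From (5.1, 2.6) to (4.9, 4.5), the brown torus covered √(0.2² + 1.9²) ≈ 1.9 units.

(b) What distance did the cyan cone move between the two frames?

3.4

The cyan cone was near (7.5, 7.7) before and (10.7, 6.7) after, so it travelled √(3.2² + 1.0²) ≈ 3.4 units.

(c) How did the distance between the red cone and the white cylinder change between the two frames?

-0.3

Before: roughly 1.9 units apart; after: 1.6. That's 0.3 units closer together.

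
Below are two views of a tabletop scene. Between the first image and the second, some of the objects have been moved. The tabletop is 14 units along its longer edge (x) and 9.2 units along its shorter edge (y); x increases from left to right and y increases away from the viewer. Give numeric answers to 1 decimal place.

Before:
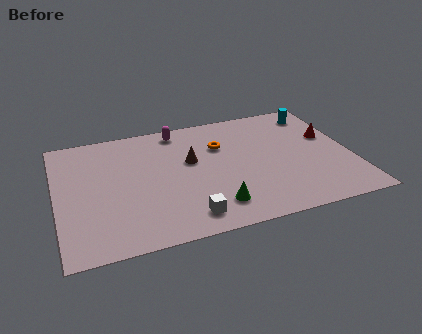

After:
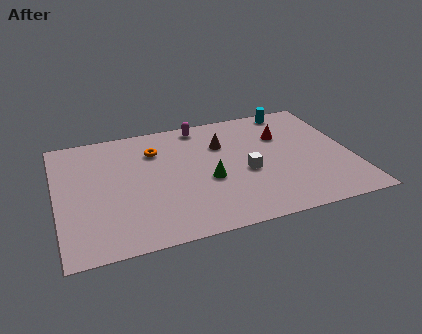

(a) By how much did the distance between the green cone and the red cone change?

-2.5

They were about 7.0 units apart before and 4.5 after — 2.5 units closer together.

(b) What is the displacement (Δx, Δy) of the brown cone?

(1.6, 0.9)

The brown cone was at about (6.4, 5.5) and moved to about (8.0, 6.4).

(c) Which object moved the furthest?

the white cube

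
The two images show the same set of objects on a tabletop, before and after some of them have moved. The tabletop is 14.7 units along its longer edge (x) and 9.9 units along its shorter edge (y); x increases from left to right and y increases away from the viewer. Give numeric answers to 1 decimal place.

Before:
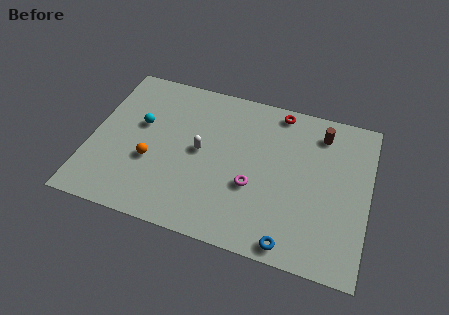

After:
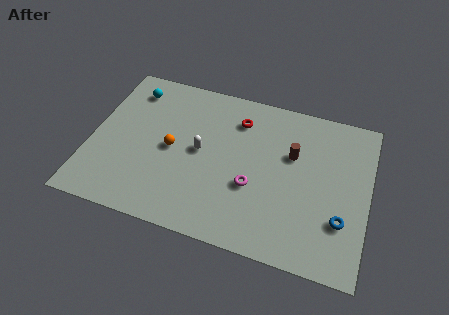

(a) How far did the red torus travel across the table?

2.4

The red torus was near (9.7, 8.9) before and (7.6, 7.7) after, so it travelled √(2.1² + 1.2²) ≈ 2.4 units.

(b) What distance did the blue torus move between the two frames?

3.3

The blue torus moved from about (10.9, 0.9) to (13.4, 3.0), a distance of √(2.5² + 2.1²) ≈ 3.3.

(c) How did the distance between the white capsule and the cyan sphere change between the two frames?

+1.6

The distance was about 3.4 in the first image and 5.0 in the second, so they moved 1.6 units further apart.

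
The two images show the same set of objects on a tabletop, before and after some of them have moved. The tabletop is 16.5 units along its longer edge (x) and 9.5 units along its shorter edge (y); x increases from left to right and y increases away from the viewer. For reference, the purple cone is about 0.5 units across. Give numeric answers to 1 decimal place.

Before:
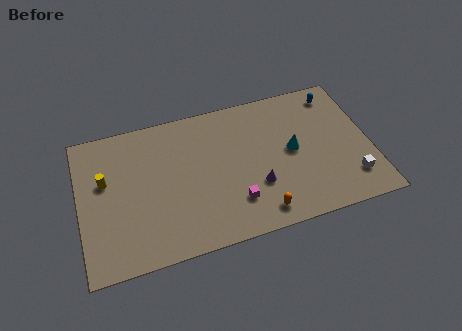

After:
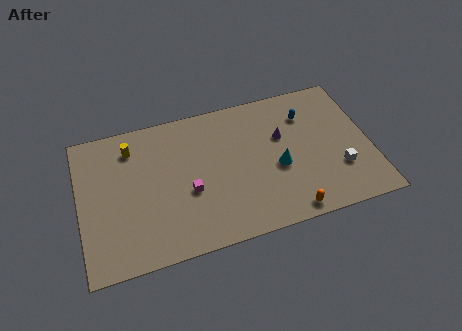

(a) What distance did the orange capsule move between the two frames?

1.6

From (9.9, 1.3) to (11.5, 0.9), the orange capsule covered √(1.6² + 0.4²) ≈ 1.6 units.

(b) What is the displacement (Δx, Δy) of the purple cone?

(1.7, 2.9)

The purple cone was at about (9.9, 3.1) and moved to about (11.6, 6.0).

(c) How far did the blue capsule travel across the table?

2.1

The blue capsule moved from about (14.9, 8.1) to (13.1, 7.1), a distance of √(1.8² + 1.0²) ≈ 2.1.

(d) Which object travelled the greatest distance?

the purple cone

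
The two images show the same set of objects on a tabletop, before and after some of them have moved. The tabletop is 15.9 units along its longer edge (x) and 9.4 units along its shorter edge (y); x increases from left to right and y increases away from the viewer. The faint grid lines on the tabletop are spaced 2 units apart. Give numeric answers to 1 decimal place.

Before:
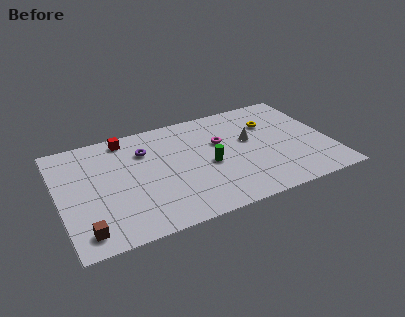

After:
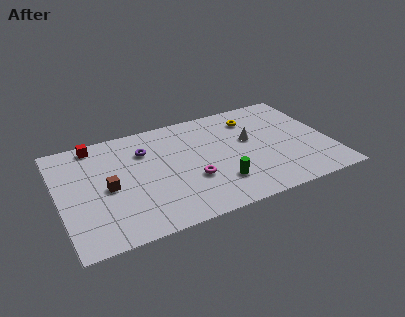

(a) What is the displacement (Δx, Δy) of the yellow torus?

(-1.0, 0.8)

The yellow torus was at about (12.7, 6.6) and moved to about (11.7, 7.4).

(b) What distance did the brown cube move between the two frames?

3.4

The brown cube moved from about (1.2, 1.4) to (2.8, 4.4), a distance of √(1.6² + 3.0²) ≈ 3.4.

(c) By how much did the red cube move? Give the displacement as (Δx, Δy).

(-1.8, 0.1)

The red cube started near (4.2, 8.3) and ended near (2.4, 8.4).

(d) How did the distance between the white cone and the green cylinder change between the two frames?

+0.9

They were about 2.9 units apart before and 3.8 after — 0.9 units further apart.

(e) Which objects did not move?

the white cone and the purple torus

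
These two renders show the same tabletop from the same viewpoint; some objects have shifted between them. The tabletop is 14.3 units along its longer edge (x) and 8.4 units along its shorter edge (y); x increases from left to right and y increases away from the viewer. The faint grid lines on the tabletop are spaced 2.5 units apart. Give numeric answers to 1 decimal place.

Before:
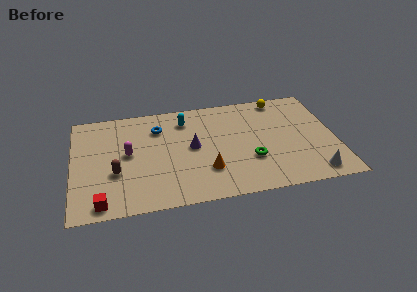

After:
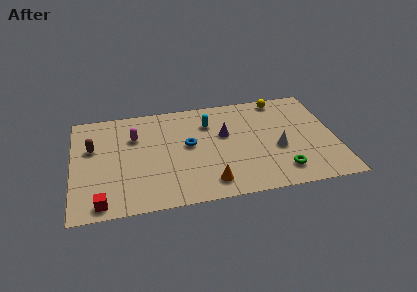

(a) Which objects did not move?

the red cube and the yellow sphere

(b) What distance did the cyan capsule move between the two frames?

1.4

The cyan capsule was near (6.2, 6.7) before and (7.5, 6.2) after, so it travelled √(1.3² + 0.5²) ≈ 1.4 units.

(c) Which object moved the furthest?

the white cone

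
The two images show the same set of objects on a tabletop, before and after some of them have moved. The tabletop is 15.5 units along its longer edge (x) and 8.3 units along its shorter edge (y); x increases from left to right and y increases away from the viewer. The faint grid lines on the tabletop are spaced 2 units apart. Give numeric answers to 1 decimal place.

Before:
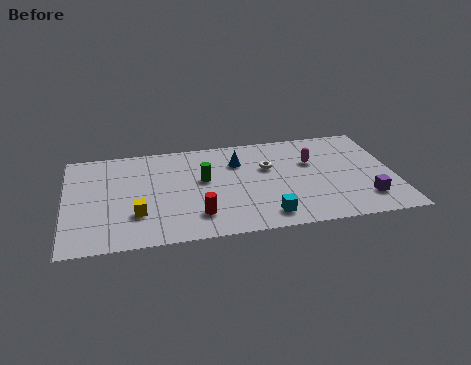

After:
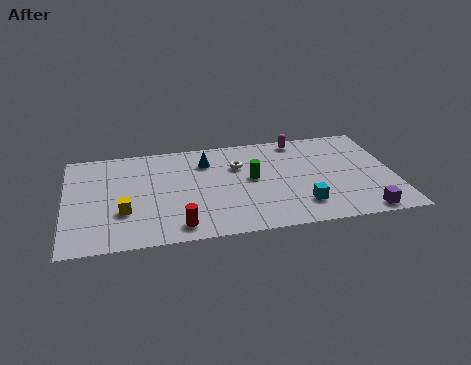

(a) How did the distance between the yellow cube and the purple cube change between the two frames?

+0.6

The distance was about 10.7 in the first image and 11.3 in the second, so they moved 0.6 units further apart.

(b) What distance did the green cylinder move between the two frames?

2.3

From (6.5, 4.8) to (8.8, 4.5), the green cylinder covered √(2.3² + 0.3²) ≈ 2.3 units.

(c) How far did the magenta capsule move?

2.1

The magenta capsule was near (11.7, 5.4) before and (11.2, 7.4) after, so it travelled √(0.5² + 2.0²) ≈ 2.1 units.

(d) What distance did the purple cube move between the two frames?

1.1

From (14.0, 1.9) to (13.8, 0.8), the purple cube covered √(0.2² + 1.1²) ≈ 1.1 units.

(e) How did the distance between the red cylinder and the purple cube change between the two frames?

+0.7

The distance was about 7.9 in the first image and 8.6 in the second, so they moved 0.7 units further apart.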